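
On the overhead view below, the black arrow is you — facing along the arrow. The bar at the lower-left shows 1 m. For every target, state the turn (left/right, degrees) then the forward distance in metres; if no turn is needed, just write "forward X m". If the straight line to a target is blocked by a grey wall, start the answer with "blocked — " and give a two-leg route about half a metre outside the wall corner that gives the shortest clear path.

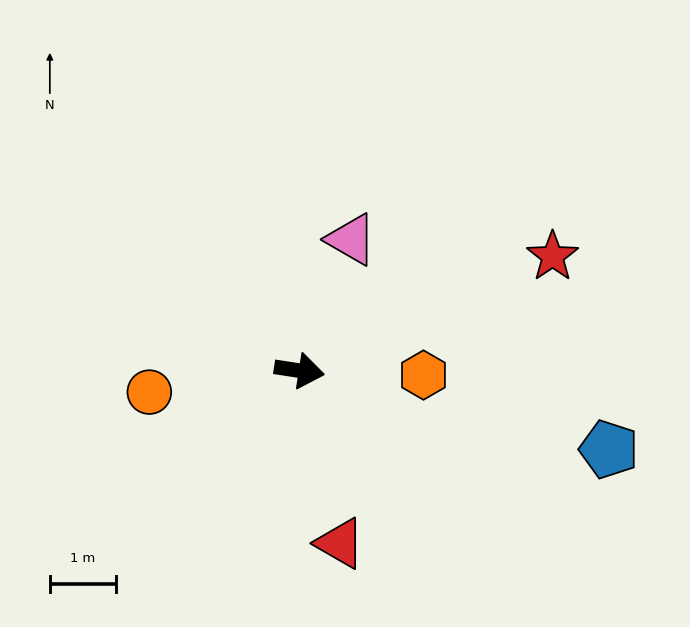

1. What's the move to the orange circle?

turn right 163°, forward 2.3 m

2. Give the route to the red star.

turn left 33°, forward 4.2 m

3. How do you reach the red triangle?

turn right 68°, forward 2.7 m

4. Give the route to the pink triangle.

turn left 77°, forward 2.1 m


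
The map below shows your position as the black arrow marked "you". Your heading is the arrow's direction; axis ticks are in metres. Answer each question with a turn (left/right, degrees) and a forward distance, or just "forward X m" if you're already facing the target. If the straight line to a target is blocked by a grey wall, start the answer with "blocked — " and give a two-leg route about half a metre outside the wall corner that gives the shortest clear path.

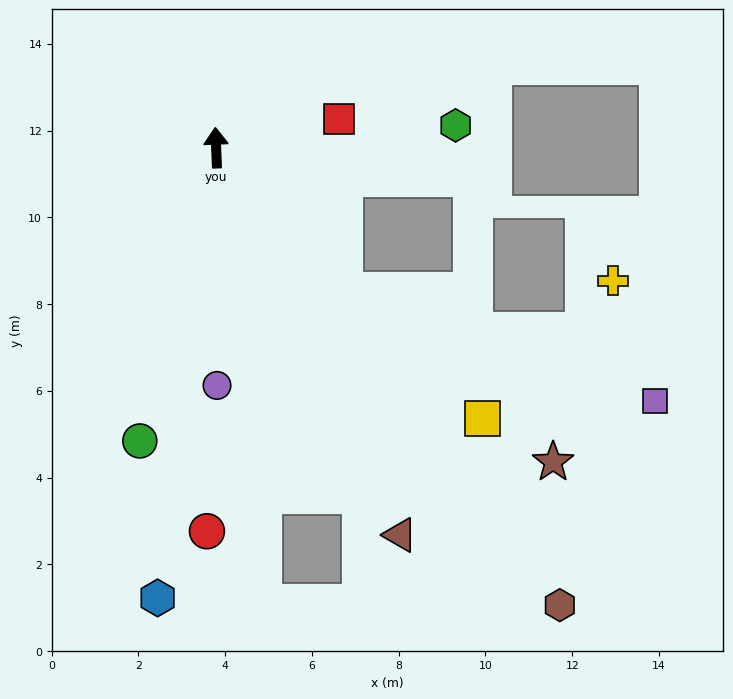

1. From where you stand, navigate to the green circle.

turn left 163°, forward 7.0 m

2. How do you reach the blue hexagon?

turn left 170°, forward 10.5 m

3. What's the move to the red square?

turn right 79°, forward 2.9 m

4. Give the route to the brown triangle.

turn right 157°, forward 9.9 m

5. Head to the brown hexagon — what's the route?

turn right 145°, forward 13.2 m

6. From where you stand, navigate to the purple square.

blocked — turn right 140°, forward 4.4 m, then turn left 28°, forward 7.6 m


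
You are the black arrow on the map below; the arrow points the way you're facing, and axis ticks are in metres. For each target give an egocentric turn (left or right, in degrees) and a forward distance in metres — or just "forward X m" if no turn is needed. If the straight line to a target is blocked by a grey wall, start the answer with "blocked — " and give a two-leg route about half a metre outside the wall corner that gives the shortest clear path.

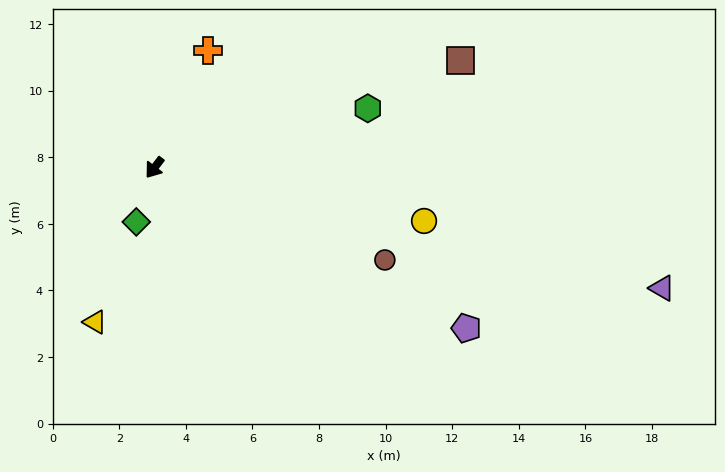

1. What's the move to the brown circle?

turn left 106°, forward 7.5 m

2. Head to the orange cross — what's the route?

turn right 167°, forward 3.9 m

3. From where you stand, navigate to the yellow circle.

turn left 116°, forward 8.3 m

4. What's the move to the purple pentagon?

turn left 100°, forward 10.5 m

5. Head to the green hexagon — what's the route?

turn left 143°, forward 6.7 m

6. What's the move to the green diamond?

turn left 19°, forward 1.7 m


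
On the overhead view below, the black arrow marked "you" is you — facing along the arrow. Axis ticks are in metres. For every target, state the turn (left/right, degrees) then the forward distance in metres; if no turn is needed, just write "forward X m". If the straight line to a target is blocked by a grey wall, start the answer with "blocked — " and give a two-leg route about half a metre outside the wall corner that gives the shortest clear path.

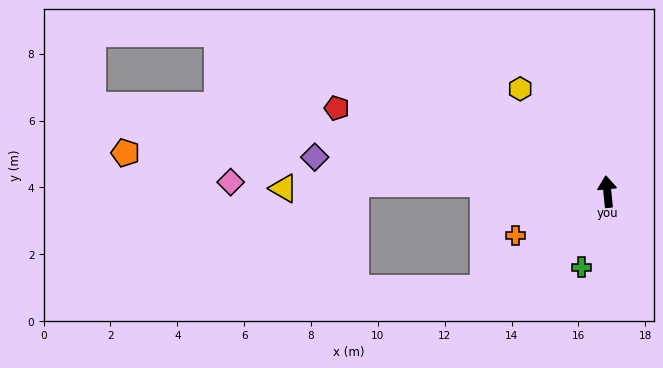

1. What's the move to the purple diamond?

turn left 78°, forward 8.8 m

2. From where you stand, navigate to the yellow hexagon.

turn left 35°, forward 4.0 m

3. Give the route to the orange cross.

turn left 110°, forward 3.0 m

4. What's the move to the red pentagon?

turn left 67°, forward 8.5 m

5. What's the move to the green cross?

turn left 155°, forward 2.4 m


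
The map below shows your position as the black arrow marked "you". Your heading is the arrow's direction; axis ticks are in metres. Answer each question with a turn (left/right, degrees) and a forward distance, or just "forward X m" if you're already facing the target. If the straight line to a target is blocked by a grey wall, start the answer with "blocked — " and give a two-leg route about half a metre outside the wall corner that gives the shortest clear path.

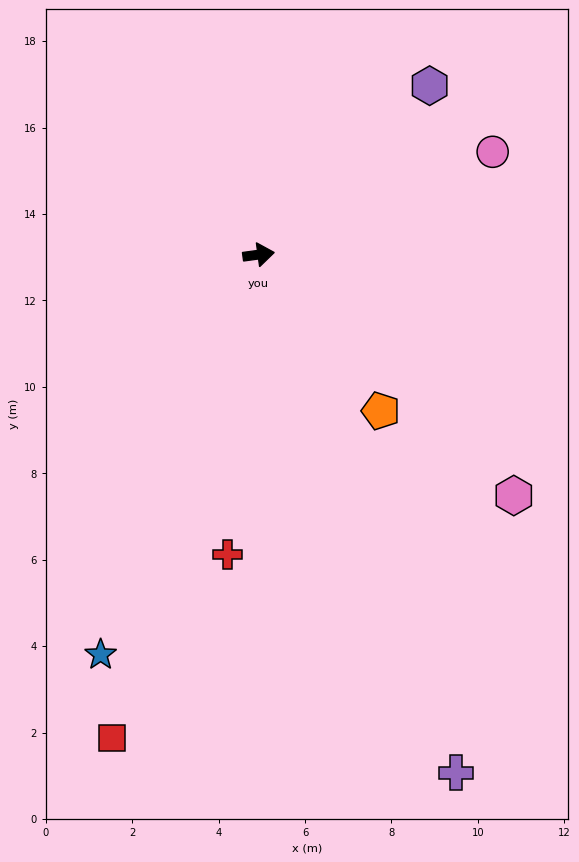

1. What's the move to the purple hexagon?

turn left 37°, forward 5.6 m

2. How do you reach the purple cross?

turn right 77°, forward 12.8 m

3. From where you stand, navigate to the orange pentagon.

turn right 60°, forward 4.6 m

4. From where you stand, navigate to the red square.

turn right 115°, forward 11.7 m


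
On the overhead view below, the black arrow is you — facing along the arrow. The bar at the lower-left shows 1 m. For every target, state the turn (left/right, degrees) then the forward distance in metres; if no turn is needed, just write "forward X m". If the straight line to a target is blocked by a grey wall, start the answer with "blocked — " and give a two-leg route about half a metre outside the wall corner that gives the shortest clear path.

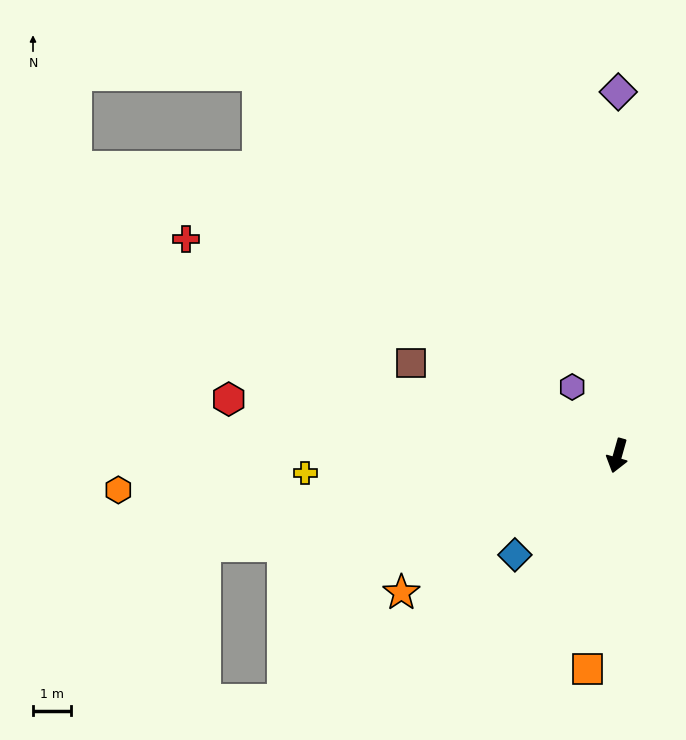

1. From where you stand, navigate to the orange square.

turn left 8°, forward 5.6 m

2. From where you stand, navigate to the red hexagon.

turn right 83°, forward 10.2 m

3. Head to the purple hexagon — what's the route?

turn right 131°, forward 2.1 m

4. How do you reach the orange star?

turn right 42°, forward 6.7 m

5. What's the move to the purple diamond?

turn right 164°, forward 9.5 m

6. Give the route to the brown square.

turn right 98°, forward 5.9 m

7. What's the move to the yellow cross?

turn right 71°, forward 8.2 m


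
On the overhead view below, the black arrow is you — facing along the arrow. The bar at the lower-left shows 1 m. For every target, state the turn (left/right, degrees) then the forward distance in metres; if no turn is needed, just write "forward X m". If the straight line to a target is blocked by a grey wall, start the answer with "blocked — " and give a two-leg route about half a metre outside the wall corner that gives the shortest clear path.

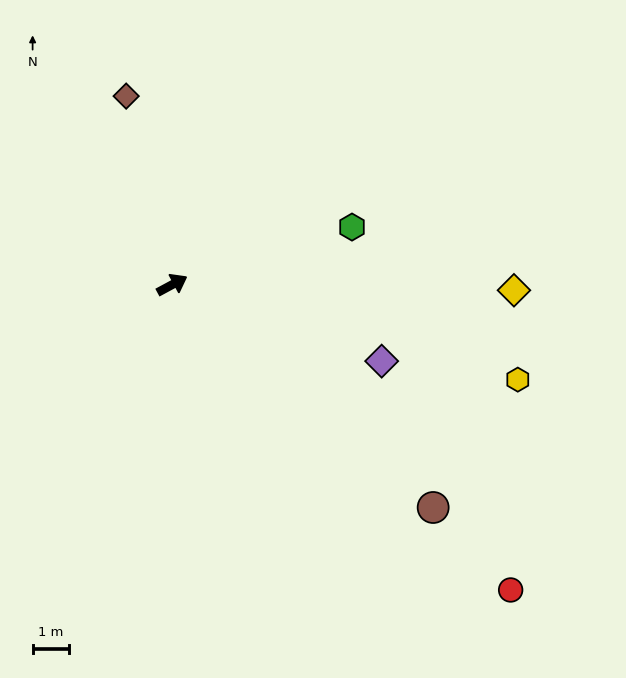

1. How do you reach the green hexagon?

turn right 11°, forward 5.1 m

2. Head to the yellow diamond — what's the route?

turn right 29°, forward 9.3 m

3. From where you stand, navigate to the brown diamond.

turn left 75°, forward 5.3 m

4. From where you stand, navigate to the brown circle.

turn right 69°, forward 9.3 m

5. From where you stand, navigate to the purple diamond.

turn right 48°, forward 6.1 m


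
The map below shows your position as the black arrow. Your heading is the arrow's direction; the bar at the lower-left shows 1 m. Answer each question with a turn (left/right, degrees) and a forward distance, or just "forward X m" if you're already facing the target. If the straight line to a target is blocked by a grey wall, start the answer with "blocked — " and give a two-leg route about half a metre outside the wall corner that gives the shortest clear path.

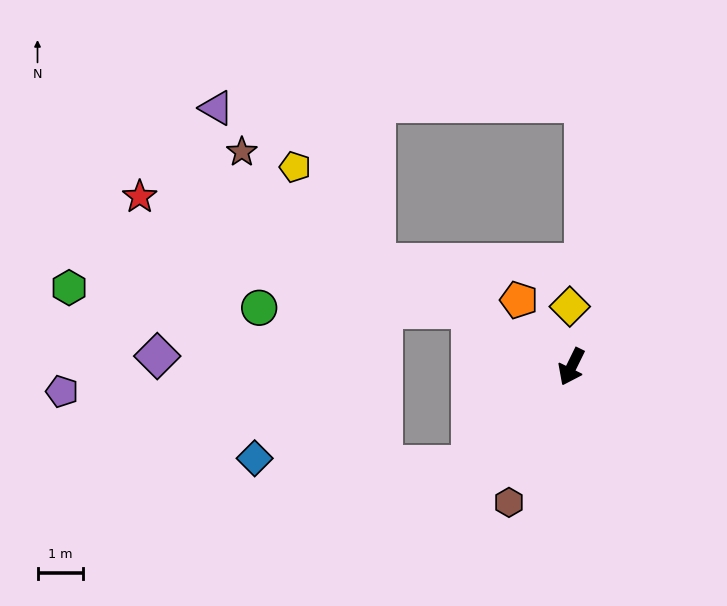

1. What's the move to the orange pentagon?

turn right 116°, forward 1.9 m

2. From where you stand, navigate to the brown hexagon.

forward 3.3 m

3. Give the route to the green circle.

blocked — turn right 93°, forward 2.6 m, then turn left 29°, forward 4.6 m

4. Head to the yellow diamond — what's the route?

turn right 152°, forward 1.3 m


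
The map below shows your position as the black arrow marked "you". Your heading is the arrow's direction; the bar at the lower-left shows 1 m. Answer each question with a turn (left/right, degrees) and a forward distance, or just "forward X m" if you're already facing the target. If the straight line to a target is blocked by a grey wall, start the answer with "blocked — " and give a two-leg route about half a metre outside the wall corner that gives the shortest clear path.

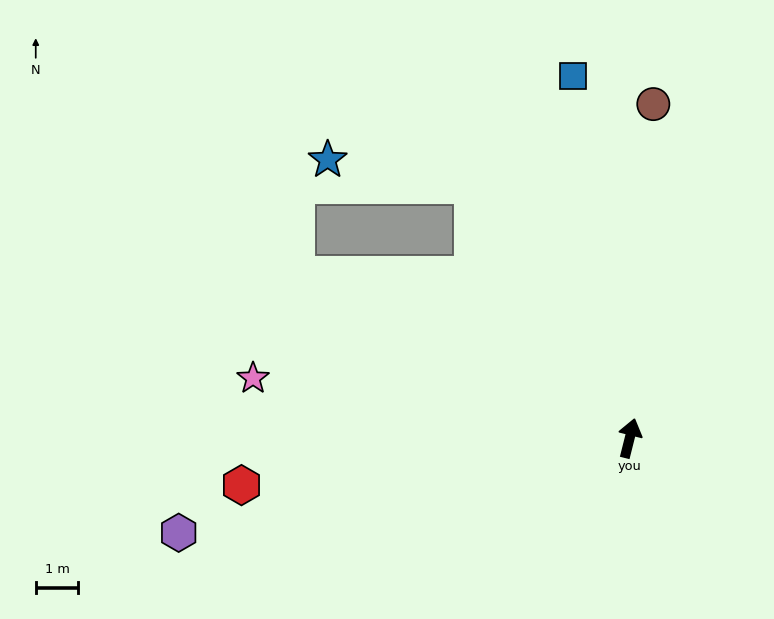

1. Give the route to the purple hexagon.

turn left 116°, forward 10.8 m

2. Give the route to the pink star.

turn left 95°, forward 9.0 m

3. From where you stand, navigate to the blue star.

blocked — turn left 46°, forward 7.0 m, then turn left 48°, forward 3.5 m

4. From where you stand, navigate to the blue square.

turn left 23°, forward 8.6 m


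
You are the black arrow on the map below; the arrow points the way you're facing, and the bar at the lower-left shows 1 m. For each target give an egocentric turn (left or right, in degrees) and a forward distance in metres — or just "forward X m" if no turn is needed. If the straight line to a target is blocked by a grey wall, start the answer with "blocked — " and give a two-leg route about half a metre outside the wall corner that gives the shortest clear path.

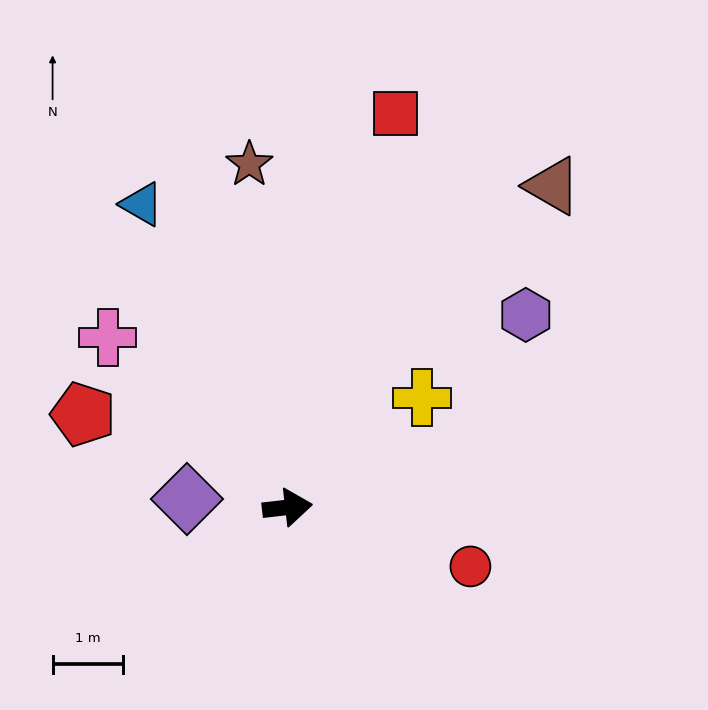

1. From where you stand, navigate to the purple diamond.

turn left 169°, forward 1.4 m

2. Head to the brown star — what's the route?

turn left 90°, forward 4.9 m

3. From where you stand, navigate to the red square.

turn left 68°, forward 5.8 m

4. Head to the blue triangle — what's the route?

turn left 109°, forward 4.8 m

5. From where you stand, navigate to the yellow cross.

turn left 33°, forward 2.5 m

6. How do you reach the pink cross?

turn left 130°, forward 3.5 m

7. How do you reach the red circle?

turn right 24°, forward 2.7 m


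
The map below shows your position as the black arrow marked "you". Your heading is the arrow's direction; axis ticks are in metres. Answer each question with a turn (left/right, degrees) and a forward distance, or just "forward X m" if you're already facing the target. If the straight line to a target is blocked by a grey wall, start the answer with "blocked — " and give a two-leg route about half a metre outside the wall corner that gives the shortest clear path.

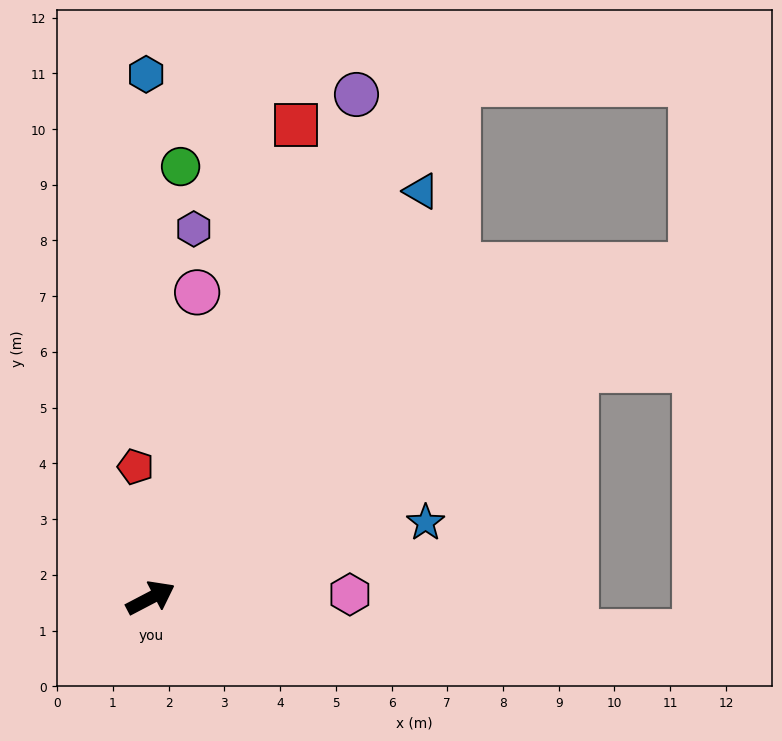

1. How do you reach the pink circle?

turn left 54°, forward 5.5 m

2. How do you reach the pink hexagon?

turn right 27°, forward 3.6 m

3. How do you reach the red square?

turn left 45°, forward 8.9 m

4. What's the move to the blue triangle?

turn left 29°, forward 8.8 m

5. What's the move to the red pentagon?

turn left 69°, forward 2.4 m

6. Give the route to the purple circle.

turn left 40°, forward 9.8 m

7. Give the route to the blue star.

turn right 12°, forward 5.1 m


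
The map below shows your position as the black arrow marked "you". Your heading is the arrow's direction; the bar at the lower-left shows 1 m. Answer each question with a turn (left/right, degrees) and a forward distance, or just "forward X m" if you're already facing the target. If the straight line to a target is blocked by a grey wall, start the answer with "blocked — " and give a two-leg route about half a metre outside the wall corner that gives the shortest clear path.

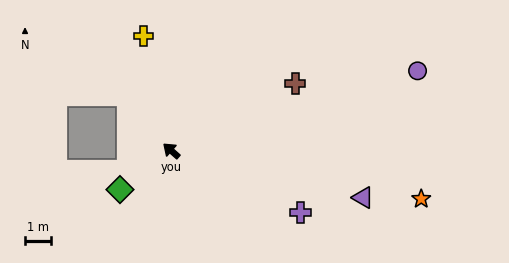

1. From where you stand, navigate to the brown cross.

turn right 110°, forward 5.4 m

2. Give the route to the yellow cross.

turn right 35°, forward 4.5 m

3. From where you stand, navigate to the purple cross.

turn right 164°, forward 5.5 m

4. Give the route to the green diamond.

turn left 79°, forward 2.4 m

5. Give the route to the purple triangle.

turn right 152°, forward 7.5 m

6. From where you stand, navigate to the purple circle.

turn right 121°, forward 9.8 m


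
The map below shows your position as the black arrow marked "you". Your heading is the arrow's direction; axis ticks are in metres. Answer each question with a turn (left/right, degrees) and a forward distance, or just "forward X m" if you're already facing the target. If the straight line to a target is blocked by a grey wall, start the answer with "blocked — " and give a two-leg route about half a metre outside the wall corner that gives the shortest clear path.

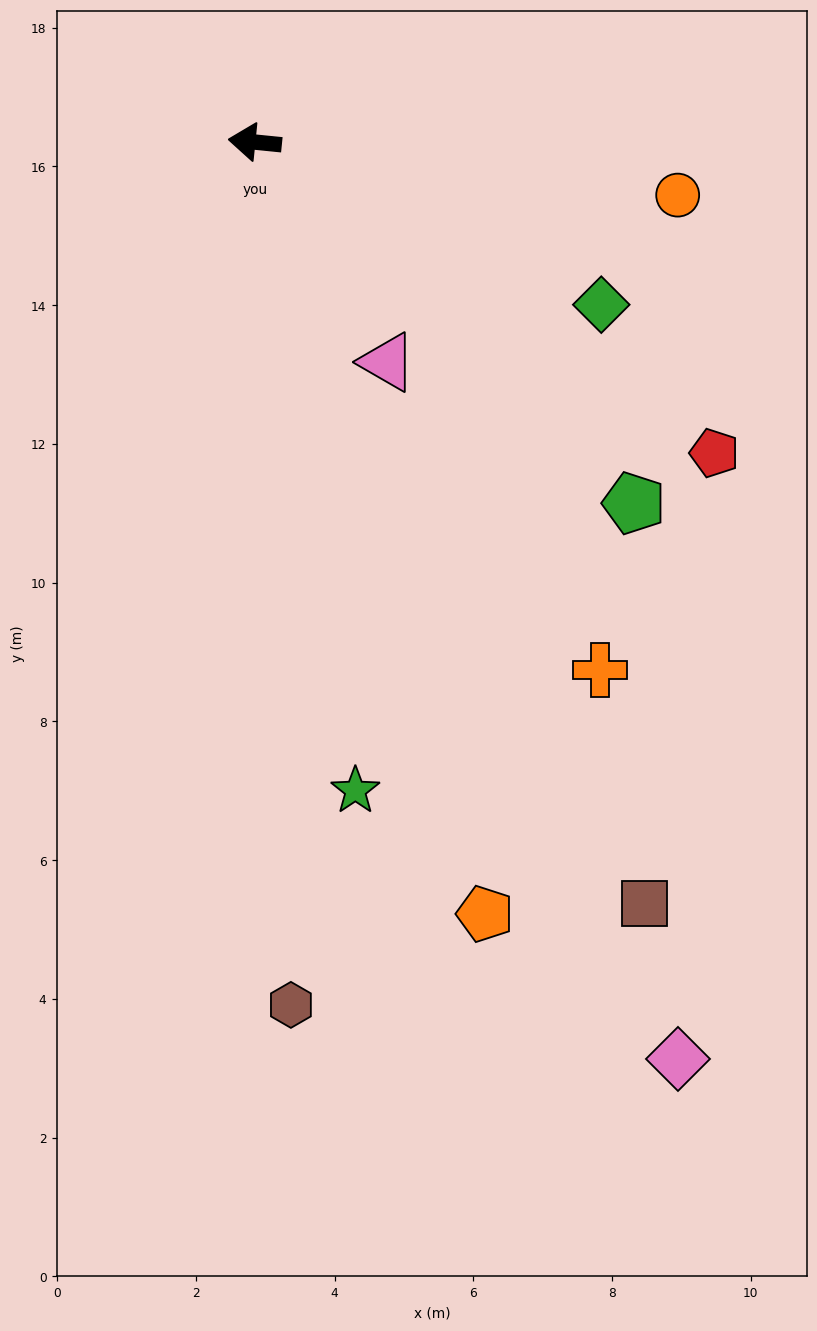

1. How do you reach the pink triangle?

turn left 127°, forward 3.7 m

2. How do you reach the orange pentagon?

turn left 112°, forward 11.6 m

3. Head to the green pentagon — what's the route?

turn left 142°, forward 7.5 m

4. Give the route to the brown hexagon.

turn left 98°, forward 12.4 m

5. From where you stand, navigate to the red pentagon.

turn left 152°, forward 8.0 m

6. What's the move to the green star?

turn left 105°, forward 9.5 m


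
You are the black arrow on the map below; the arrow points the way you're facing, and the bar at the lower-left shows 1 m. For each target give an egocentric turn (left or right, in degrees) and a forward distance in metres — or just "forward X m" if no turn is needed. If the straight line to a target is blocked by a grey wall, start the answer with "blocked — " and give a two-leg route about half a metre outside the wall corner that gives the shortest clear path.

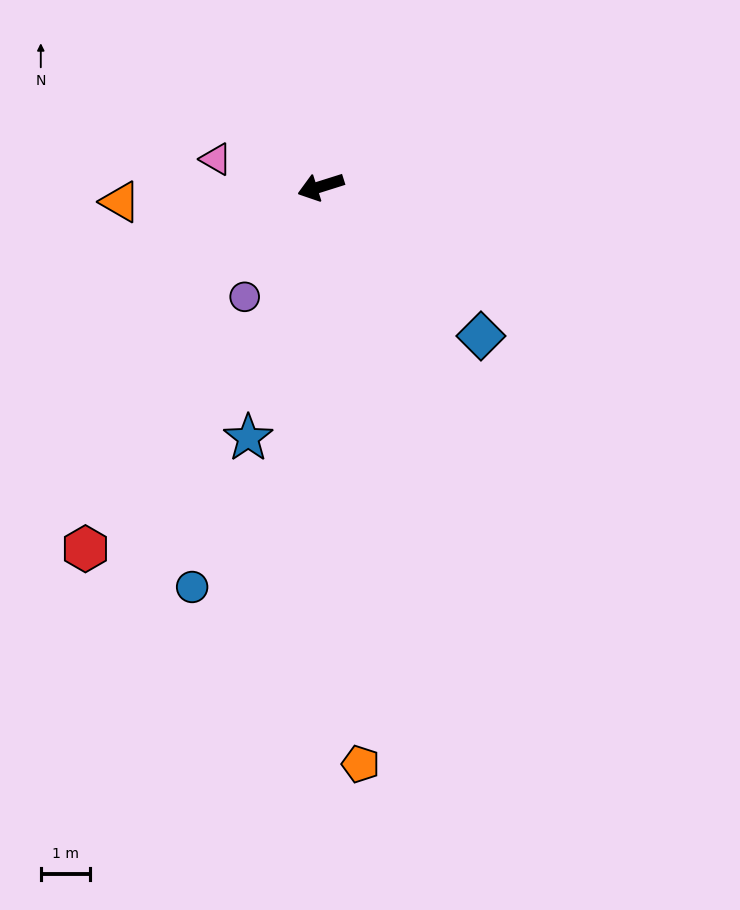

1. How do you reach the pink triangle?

turn right 32°, forward 2.2 m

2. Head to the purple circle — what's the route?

turn left 38°, forward 2.7 m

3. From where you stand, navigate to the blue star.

turn left 56°, forward 5.3 m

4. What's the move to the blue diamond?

turn left 119°, forward 4.4 m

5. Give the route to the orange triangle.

turn right 13°, forward 4.1 m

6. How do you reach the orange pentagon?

turn left 76°, forward 11.7 m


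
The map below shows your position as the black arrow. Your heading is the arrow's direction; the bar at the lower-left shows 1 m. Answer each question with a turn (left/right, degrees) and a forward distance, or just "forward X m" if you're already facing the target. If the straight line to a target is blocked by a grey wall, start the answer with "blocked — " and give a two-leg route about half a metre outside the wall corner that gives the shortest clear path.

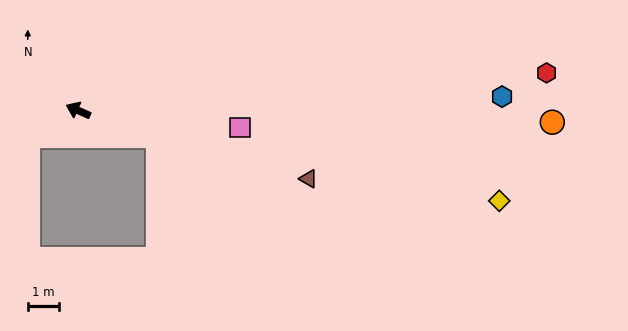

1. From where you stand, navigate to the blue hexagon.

turn right 154°, forward 13.8 m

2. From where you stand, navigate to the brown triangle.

turn right 173°, forward 7.8 m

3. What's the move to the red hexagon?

turn right 151°, forward 15.2 m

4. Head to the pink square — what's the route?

turn right 162°, forward 5.3 m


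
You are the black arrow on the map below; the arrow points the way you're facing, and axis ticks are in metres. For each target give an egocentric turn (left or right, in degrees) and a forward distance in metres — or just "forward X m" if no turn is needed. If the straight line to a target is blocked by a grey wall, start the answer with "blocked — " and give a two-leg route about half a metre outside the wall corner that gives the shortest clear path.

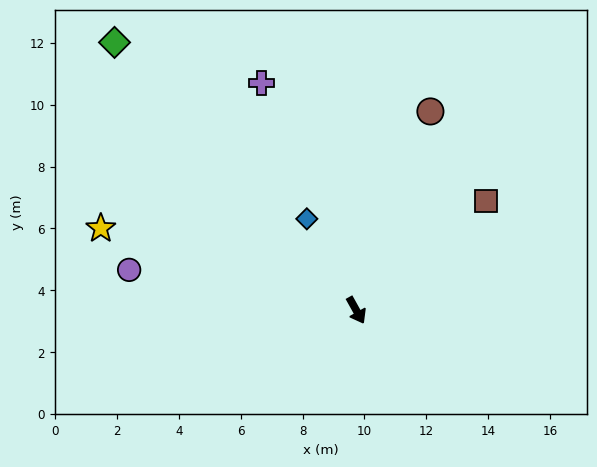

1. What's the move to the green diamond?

turn right 167°, forward 11.7 m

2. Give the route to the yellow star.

turn right 137°, forward 8.7 m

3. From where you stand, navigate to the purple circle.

turn right 129°, forward 7.5 m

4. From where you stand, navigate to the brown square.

turn left 101°, forward 5.5 m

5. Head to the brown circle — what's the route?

turn left 130°, forward 6.9 m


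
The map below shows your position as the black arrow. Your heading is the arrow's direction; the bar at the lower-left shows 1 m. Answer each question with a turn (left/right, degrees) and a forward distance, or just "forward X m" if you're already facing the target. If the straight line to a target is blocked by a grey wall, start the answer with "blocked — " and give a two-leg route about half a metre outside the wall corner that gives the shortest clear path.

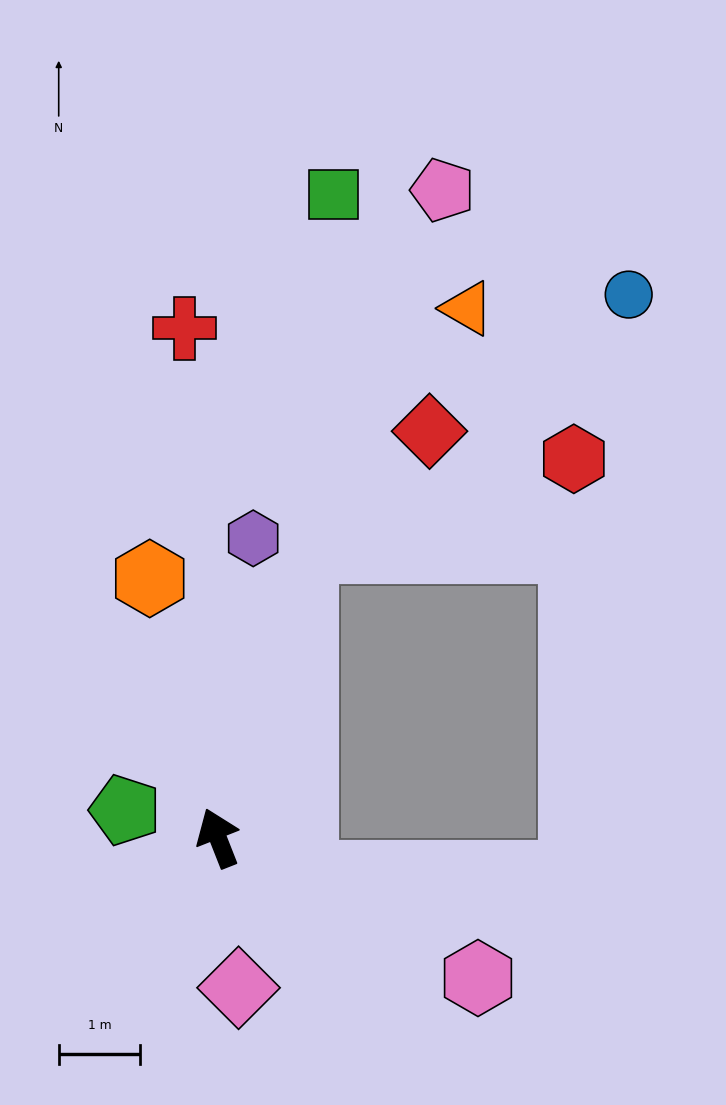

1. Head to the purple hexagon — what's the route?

turn right 28°, forward 3.7 m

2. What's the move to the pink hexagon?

turn right 140°, forward 3.6 m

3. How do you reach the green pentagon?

turn left 52°, forward 1.2 m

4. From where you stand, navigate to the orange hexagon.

turn right 7°, forward 3.3 m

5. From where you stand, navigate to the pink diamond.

turn left 166°, forward 1.9 m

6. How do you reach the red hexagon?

blocked — turn right 38°, forward 3.7 m, then turn right 55°, forward 3.5 m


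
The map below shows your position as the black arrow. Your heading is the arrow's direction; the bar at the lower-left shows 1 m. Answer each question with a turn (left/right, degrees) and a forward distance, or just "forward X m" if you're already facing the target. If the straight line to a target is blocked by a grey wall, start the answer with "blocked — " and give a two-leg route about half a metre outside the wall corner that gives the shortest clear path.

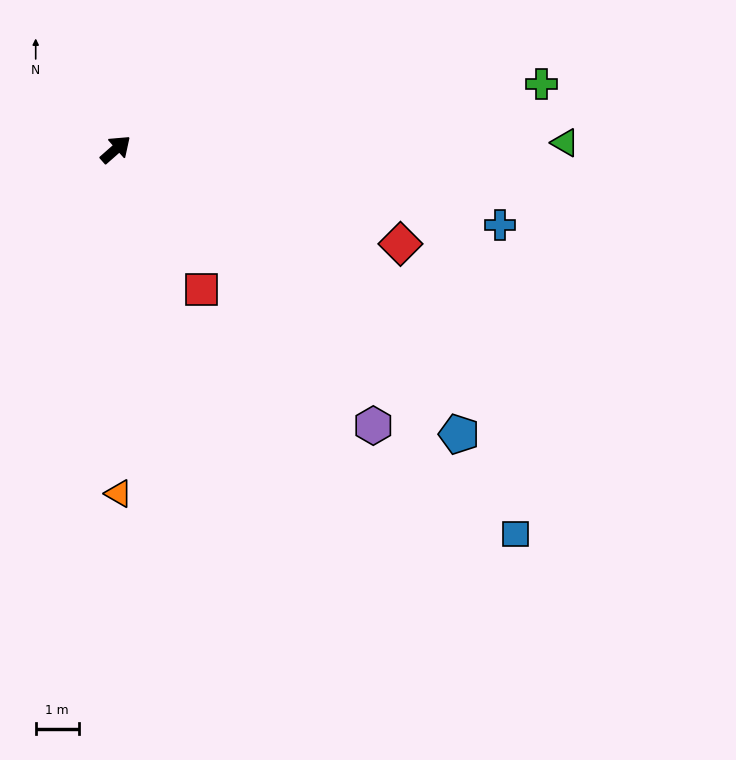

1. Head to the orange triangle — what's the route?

turn right 131°, forward 8.0 m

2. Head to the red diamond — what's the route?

turn right 60°, forward 7.0 m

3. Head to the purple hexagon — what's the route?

turn right 88°, forward 8.8 m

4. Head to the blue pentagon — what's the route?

turn right 81°, forward 10.4 m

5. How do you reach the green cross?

turn right 33°, forward 10.0 m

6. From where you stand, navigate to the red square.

turn right 100°, forward 3.8 m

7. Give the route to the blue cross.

turn right 52°, forward 9.1 m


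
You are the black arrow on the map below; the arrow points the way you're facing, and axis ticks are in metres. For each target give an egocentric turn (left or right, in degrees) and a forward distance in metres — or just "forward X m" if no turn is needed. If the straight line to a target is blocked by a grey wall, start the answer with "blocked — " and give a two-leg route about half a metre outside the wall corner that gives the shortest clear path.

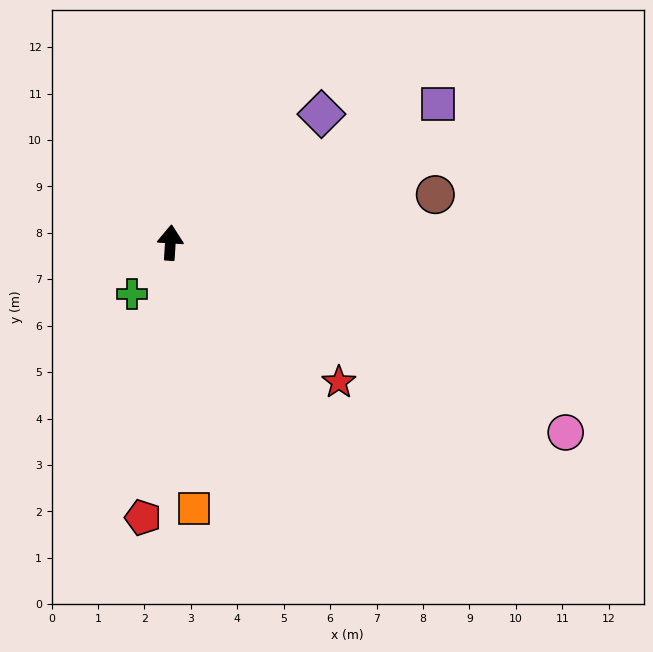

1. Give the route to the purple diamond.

turn right 46°, forward 4.3 m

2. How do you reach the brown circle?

turn right 76°, forward 5.8 m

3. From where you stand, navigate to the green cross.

turn left 147°, forward 1.4 m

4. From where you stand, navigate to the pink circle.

turn right 112°, forward 9.4 m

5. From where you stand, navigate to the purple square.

turn right 59°, forward 6.5 m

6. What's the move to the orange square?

turn right 171°, forward 5.7 m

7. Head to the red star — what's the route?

turn right 126°, forward 4.7 m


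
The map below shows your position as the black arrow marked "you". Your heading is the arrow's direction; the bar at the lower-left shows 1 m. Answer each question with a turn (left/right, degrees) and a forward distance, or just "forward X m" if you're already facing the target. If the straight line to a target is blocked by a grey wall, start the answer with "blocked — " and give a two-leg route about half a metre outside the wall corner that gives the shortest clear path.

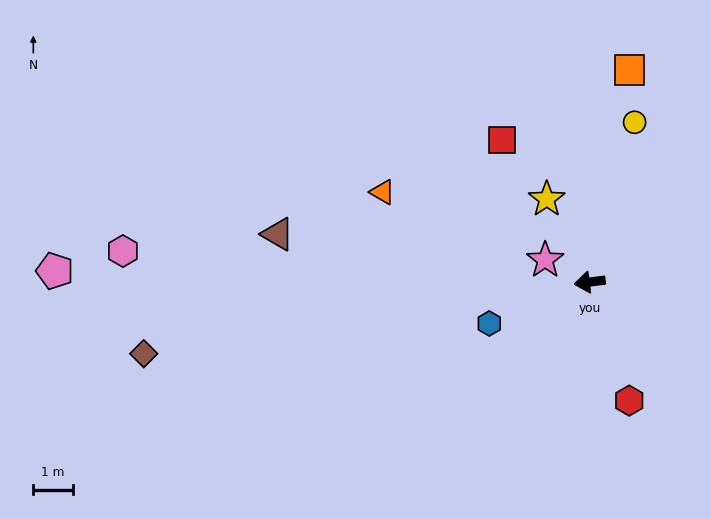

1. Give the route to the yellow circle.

turn right 113°, forward 4.2 m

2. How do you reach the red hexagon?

turn left 101°, forward 3.2 m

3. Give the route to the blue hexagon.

turn left 15°, forward 2.8 m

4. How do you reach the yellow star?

turn right 70°, forward 2.4 m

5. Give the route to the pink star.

turn right 34°, forward 1.3 m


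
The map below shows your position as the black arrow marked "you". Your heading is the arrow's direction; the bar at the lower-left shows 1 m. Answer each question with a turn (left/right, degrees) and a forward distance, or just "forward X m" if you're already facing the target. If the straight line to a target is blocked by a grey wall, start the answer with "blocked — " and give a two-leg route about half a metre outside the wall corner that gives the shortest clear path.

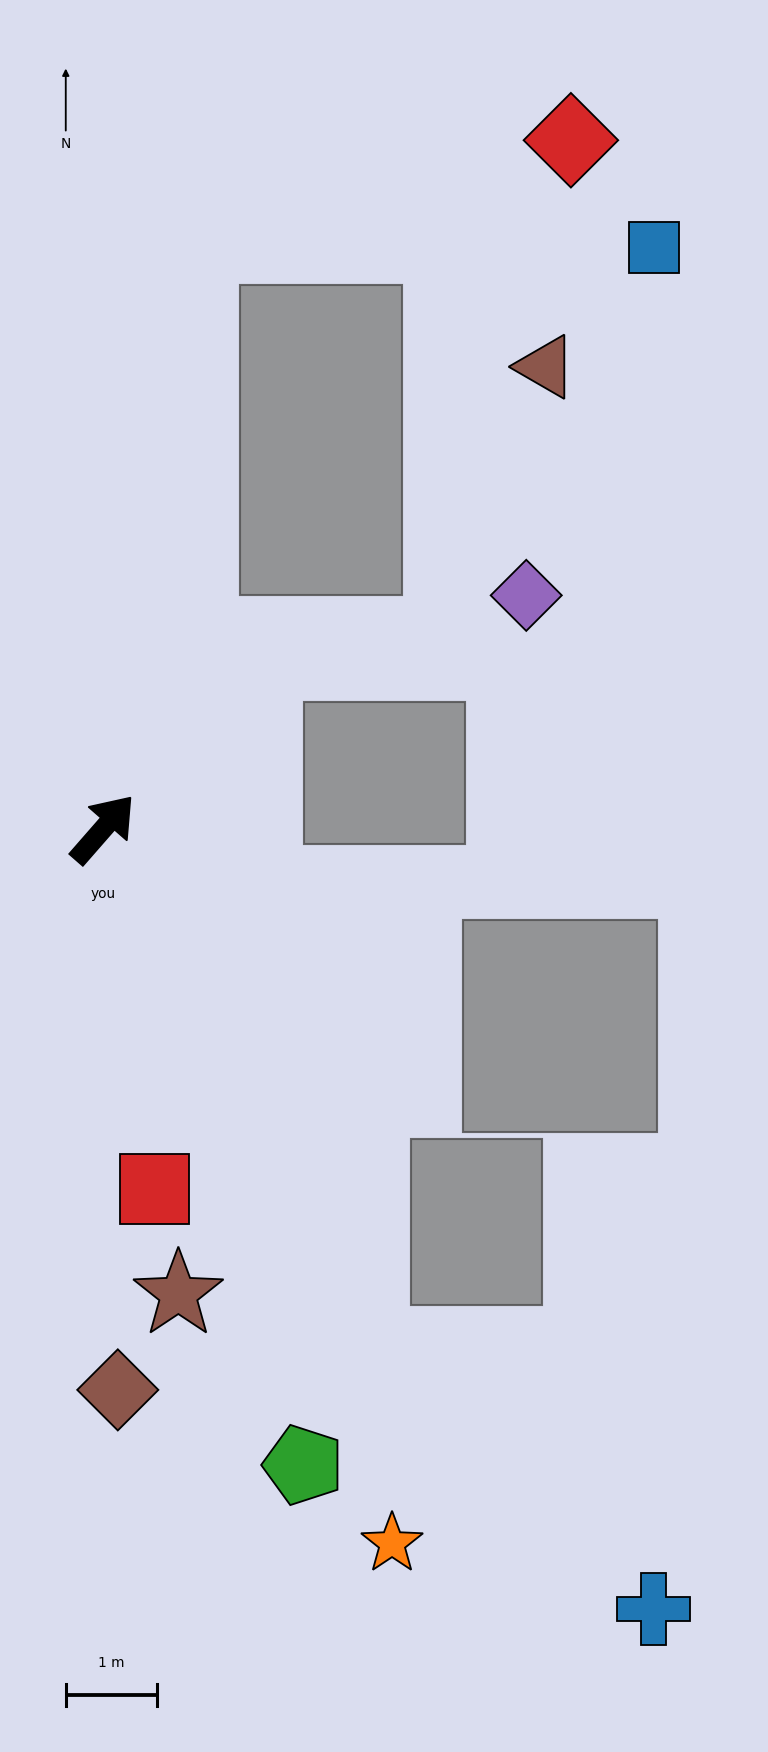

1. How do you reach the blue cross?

blocked — turn right 112°, forward 6.4 m, then turn left 20°, forward 4.2 m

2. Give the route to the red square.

turn right 131°, forward 4.0 m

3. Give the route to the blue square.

blocked — turn left 32°, forward 6.5 m, then turn right 81°, forward 5.0 m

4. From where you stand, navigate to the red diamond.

blocked — turn left 32°, forward 6.5 m, then turn right 65°, forward 4.2 m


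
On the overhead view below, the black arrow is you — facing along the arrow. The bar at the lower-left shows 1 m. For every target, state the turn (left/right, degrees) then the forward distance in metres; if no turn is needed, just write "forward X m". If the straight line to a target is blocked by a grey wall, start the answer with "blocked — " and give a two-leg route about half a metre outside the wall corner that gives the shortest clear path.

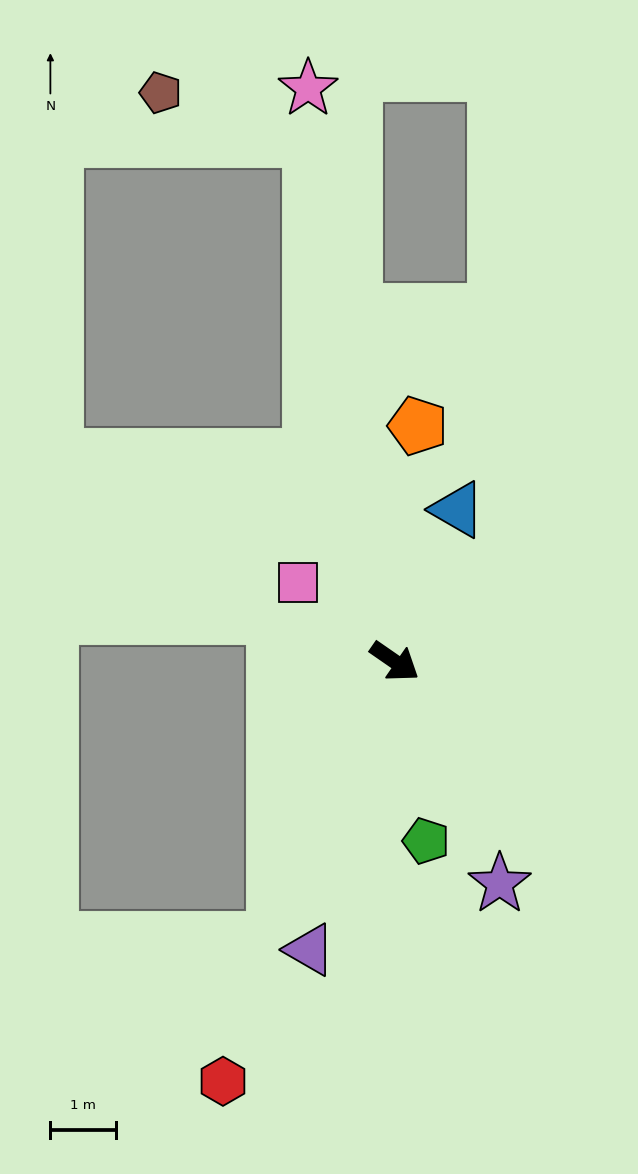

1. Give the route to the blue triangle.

turn left 102°, forward 2.5 m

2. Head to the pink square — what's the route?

turn left 175°, forward 1.9 m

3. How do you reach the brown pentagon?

blocked — turn left 134°, forward 8.0 m, then turn left 64°, forward 2.4 m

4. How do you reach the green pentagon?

turn right 45°, forward 2.8 m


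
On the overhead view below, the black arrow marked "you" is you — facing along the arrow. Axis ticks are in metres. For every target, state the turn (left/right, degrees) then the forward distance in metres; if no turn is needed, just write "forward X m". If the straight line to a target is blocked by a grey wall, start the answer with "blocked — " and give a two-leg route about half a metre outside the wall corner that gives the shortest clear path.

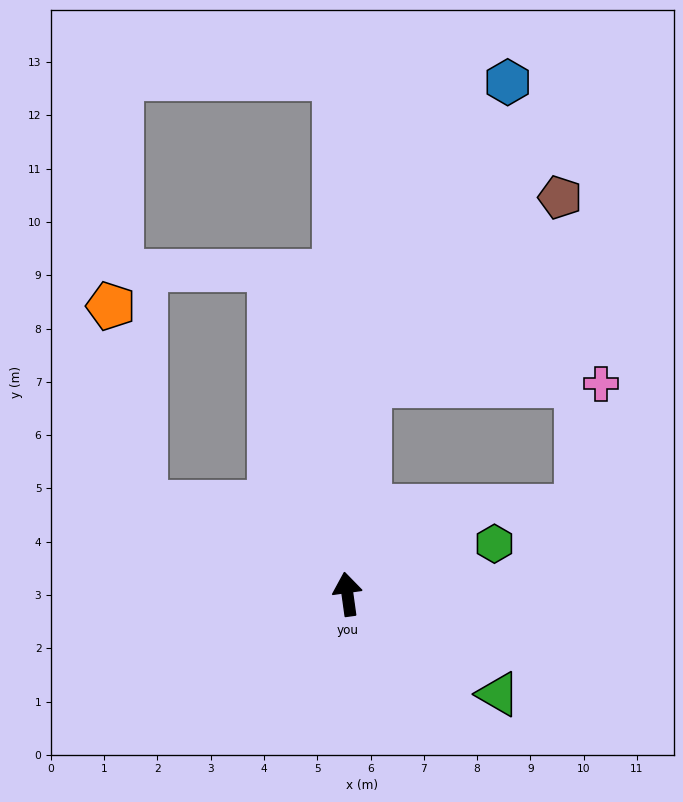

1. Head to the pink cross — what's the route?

blocked — turn right 14°, forward 3.9 m, then turn right 83°, forward 4.4 m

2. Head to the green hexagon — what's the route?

turn right 79°, forward 2.9 m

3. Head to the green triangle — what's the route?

turn right 131°, forward 3.4 m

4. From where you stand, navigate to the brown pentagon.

blocked — turn right 14°, forward 3.9 m, then turn right 39°, forward 5.0 m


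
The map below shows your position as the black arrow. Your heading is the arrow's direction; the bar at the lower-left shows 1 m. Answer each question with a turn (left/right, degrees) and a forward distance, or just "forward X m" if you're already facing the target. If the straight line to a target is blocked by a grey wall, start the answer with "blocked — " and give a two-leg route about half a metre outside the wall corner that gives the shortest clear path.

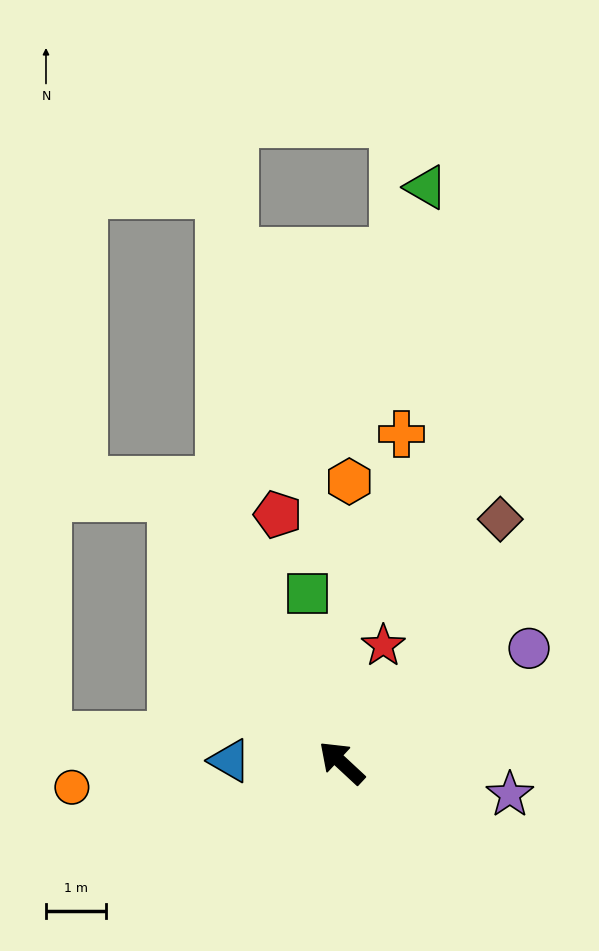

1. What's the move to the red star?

turn right 67°, forward 2.1 m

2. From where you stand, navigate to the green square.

turn right 36°, forward 2.9 m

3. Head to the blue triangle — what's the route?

turn left 42°, forward 1.9 m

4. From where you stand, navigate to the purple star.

turn right 148°, forward 2.9 m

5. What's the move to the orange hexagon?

turn right 49°, forward 4.7 m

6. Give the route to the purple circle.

turn right 106°, forward 3.7 m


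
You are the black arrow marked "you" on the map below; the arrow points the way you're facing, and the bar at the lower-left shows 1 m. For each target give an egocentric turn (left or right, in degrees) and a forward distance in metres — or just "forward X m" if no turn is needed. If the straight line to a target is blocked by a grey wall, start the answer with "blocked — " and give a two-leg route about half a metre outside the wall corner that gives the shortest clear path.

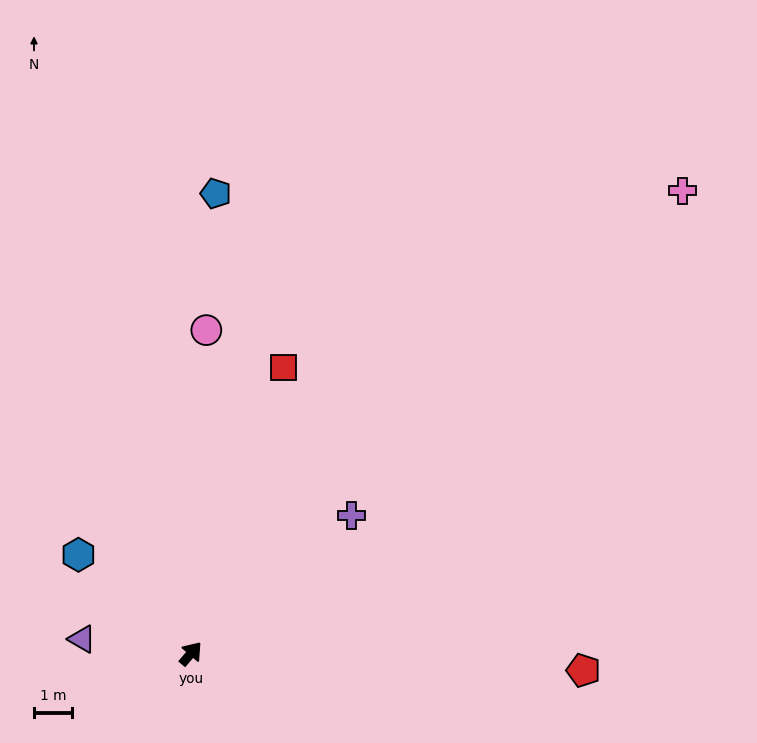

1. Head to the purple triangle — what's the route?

turn left 123°, forward 2.9 m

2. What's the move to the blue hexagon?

turn left 89°, forward 3.9 m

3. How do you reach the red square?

turn left 23°, forward 7.8 m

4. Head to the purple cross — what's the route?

turn right 9°, forward 5.5 m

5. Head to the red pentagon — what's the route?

turn right 52°, forward 10.2 m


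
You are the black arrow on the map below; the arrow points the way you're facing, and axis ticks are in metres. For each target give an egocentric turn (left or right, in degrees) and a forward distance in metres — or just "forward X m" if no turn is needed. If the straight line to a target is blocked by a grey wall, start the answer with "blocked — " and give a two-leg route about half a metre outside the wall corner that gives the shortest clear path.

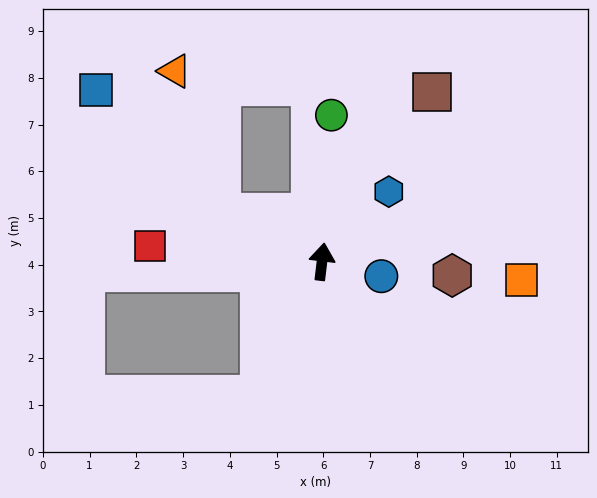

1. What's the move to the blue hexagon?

turn right 37°, forward 2.1 m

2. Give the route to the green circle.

turn left 3°, forward 3.1 m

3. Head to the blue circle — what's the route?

turn right 97°, forward 1.3 m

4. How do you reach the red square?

turn left 92°, forward 3.7 m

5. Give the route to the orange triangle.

blocked — turn left 71°, forward 2.4 m, then turn right 46°, forward 3.2 m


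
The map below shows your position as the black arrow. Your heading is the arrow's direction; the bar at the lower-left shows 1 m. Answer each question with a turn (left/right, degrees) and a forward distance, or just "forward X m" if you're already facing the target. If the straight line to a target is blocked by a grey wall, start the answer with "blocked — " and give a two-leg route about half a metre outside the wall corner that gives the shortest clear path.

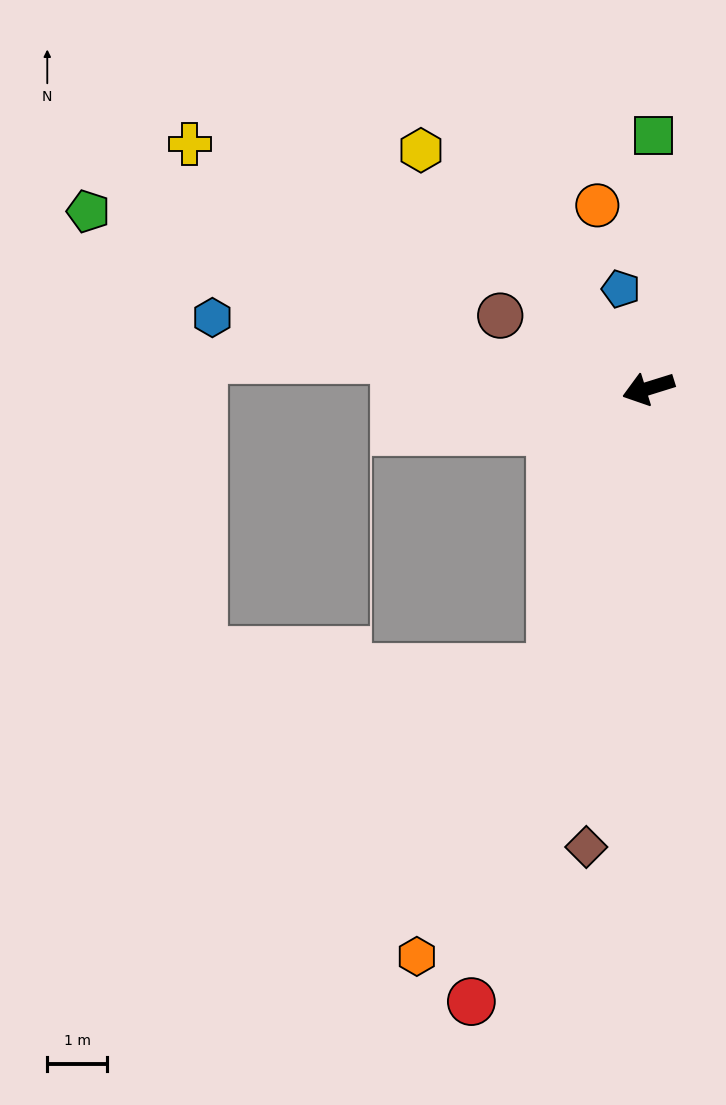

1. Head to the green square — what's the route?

turn right 108°, forward 4.2 m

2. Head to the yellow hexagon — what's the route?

turn right 64°, forward 5.5 m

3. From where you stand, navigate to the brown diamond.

turn left 65°, forward 7.7 m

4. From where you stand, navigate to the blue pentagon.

turn right 92°, forward 1.7 m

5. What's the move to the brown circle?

turn right 43°, forward 2.7 m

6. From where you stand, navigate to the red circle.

turn left 57°, forward 10.6 m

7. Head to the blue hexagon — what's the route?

turn right 27°, forward 7.3 m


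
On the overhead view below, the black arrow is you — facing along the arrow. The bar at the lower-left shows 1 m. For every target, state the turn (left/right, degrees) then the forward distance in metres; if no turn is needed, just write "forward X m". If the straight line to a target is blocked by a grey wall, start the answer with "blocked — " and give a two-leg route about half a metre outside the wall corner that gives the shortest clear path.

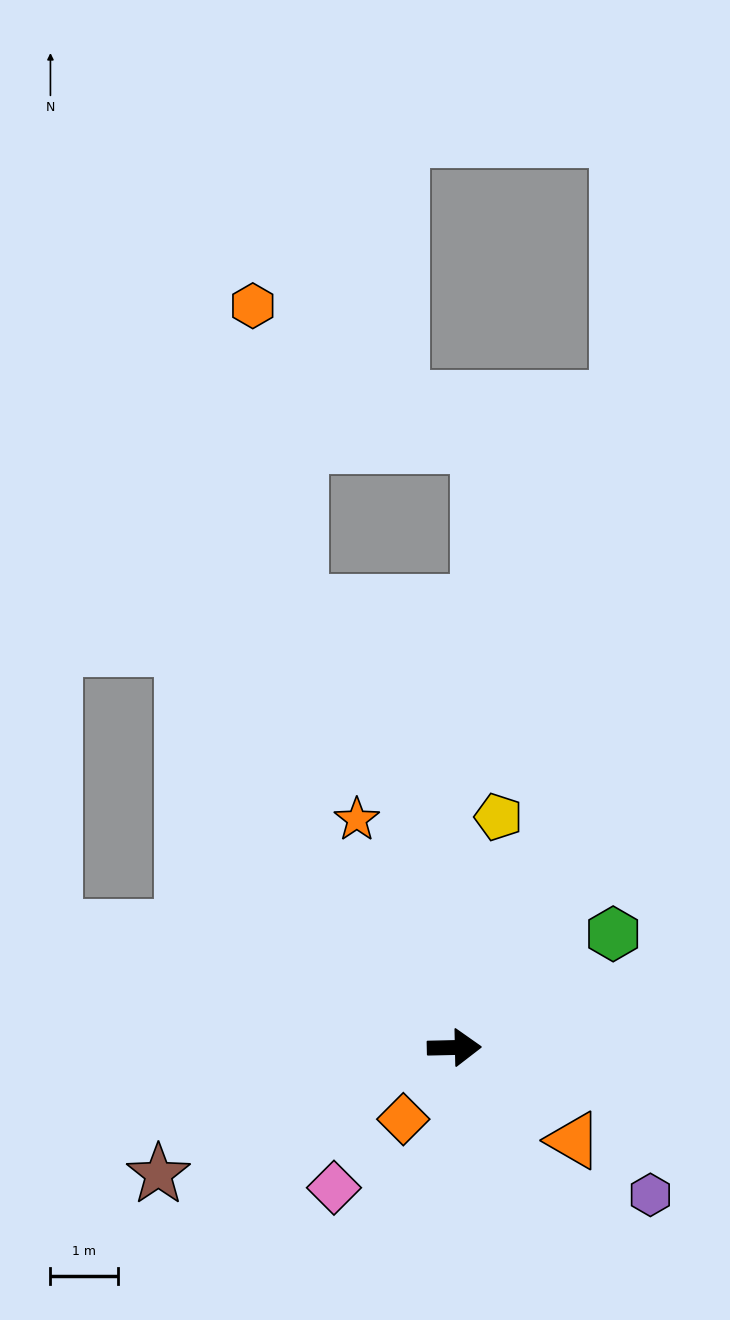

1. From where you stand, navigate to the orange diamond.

turn right 127°, forward 1.3 m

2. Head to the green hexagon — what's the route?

turn left 34°, forward 2.9 m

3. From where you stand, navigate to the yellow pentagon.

turn left 78°, forward 3.5 m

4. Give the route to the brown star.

turn right 158°, forward 4.8 m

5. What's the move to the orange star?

turn left 112°, forward 3.7 m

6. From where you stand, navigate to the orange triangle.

turn right 39°, forward 2.2 m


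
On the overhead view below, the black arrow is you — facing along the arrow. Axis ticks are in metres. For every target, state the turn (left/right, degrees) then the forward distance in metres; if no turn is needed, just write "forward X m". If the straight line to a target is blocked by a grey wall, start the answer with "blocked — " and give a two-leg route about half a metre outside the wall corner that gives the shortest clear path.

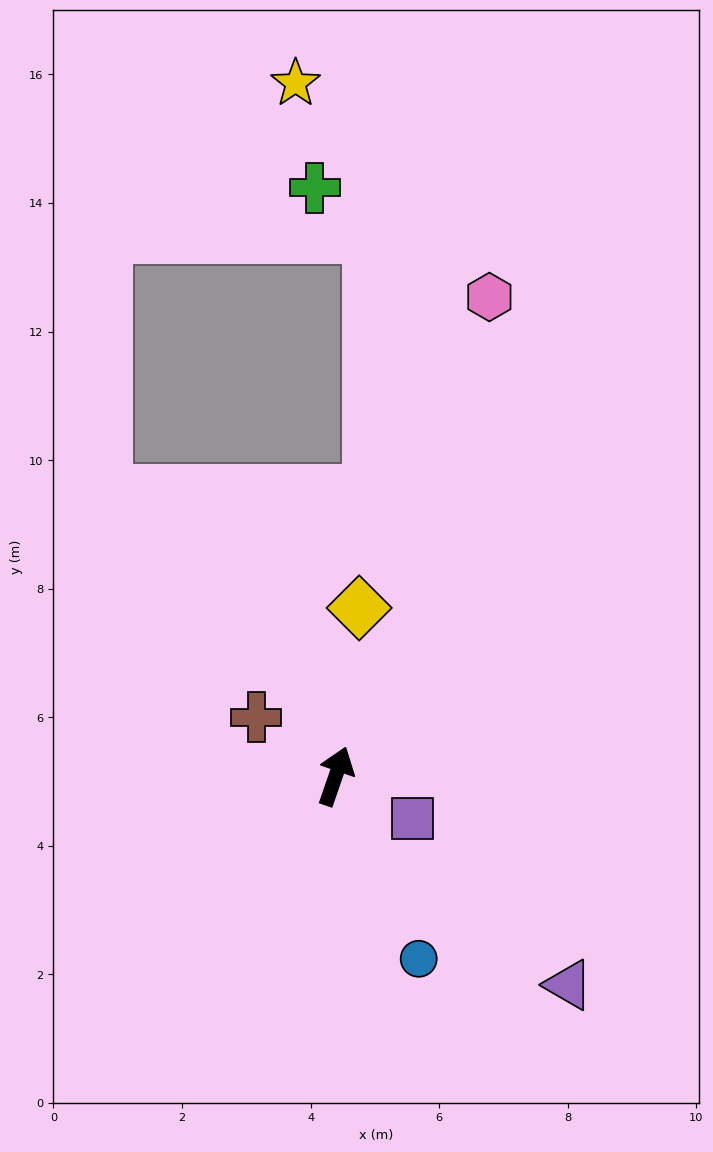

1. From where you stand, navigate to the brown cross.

turn left 72°, forward 1.5 m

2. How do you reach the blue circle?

turn right 136°, forward 3.1 m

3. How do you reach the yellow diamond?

turn left 11°, forward 2.6 m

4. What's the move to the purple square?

turn right 100°, forward 1.4 m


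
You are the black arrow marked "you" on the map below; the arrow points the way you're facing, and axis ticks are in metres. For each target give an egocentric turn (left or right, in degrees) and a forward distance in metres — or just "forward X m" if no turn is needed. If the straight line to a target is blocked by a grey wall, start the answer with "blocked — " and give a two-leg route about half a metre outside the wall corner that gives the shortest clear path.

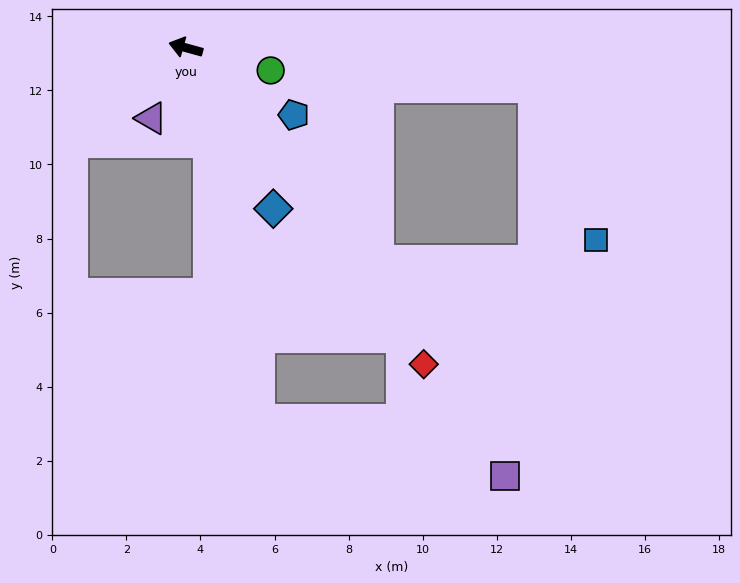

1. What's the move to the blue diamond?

turn left 134°, forward 4.9 m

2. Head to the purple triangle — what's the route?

turn left 79°, forward 2.1 m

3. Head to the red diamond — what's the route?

turn left 142°, forward 10.7 m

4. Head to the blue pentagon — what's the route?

turn left 164°, forward 3.4 m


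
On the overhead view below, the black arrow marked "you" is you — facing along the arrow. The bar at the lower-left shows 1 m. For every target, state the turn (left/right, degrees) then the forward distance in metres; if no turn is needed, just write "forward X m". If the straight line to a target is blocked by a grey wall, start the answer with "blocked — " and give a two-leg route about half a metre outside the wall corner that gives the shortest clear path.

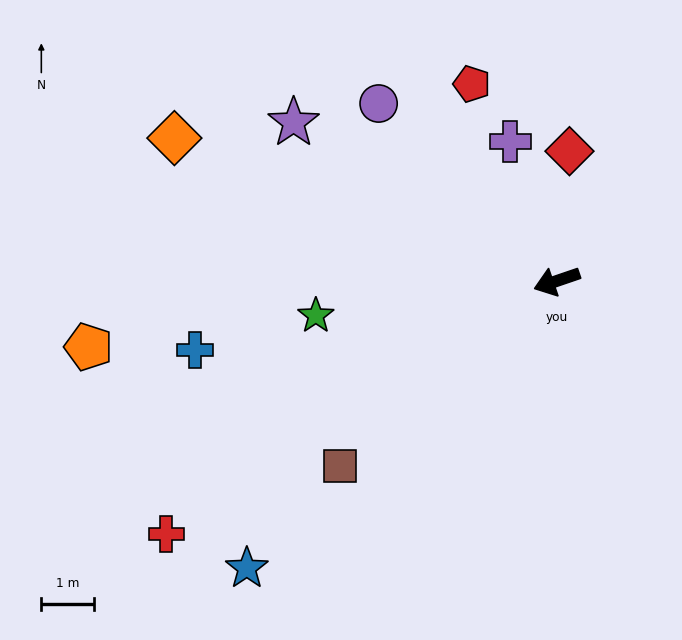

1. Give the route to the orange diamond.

turn right 39°, forward 7.7 m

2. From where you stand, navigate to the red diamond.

turn right 114°, forward 2.5 m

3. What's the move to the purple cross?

turn right 90°, forward 2.8 m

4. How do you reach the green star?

turn right 11°, forward 4.6 m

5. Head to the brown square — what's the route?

turn left 22°, forward 5.4 m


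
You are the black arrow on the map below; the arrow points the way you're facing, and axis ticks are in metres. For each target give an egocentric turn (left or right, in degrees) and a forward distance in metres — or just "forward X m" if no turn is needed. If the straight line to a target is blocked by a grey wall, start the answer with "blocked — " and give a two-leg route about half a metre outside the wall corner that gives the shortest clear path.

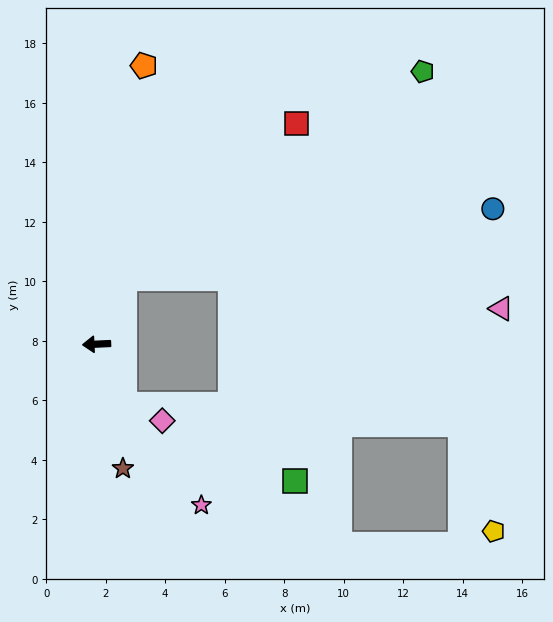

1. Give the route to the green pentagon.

blocked — turn right 115°, forward 2.4 m, then turn right 33°, forward 12.2 m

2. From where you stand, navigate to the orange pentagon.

turn right 102°, forward 9.5 m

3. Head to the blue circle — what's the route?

blocked — turn right 115°, forward 2.4 m, then turn right 57°, forward 12.6 m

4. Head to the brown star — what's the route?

turn left 99°, forward 4.3 m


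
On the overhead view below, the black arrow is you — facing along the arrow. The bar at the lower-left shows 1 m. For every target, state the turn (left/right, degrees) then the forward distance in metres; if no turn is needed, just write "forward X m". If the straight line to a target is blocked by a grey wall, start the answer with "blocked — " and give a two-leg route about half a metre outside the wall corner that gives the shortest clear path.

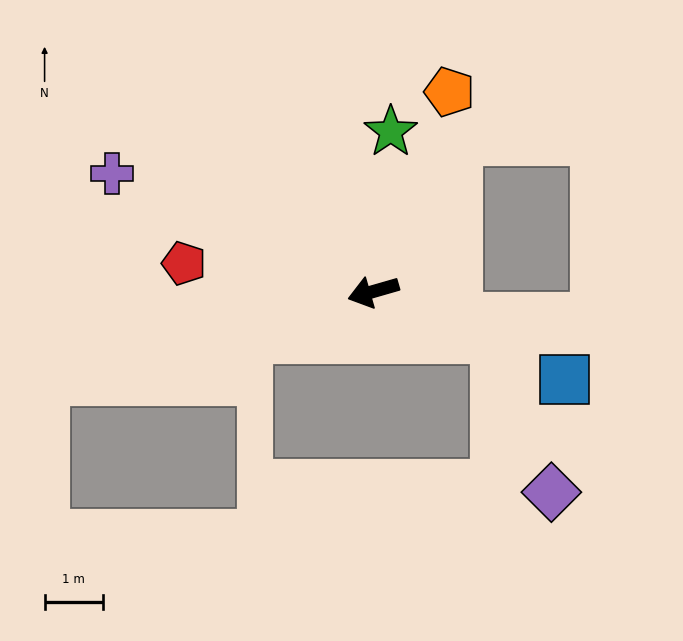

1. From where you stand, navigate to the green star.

turn right 112°, forward 2.8 m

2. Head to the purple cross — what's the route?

turn right 40°, forward 4.9 m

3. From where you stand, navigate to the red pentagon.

turn right 24°, forward 3.3 m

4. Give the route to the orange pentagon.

turn right 127°, forward 3.7 m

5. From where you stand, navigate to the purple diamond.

blocked — turn left 143°, forward 2.2 m, then turn right 49°, forward 2.8 m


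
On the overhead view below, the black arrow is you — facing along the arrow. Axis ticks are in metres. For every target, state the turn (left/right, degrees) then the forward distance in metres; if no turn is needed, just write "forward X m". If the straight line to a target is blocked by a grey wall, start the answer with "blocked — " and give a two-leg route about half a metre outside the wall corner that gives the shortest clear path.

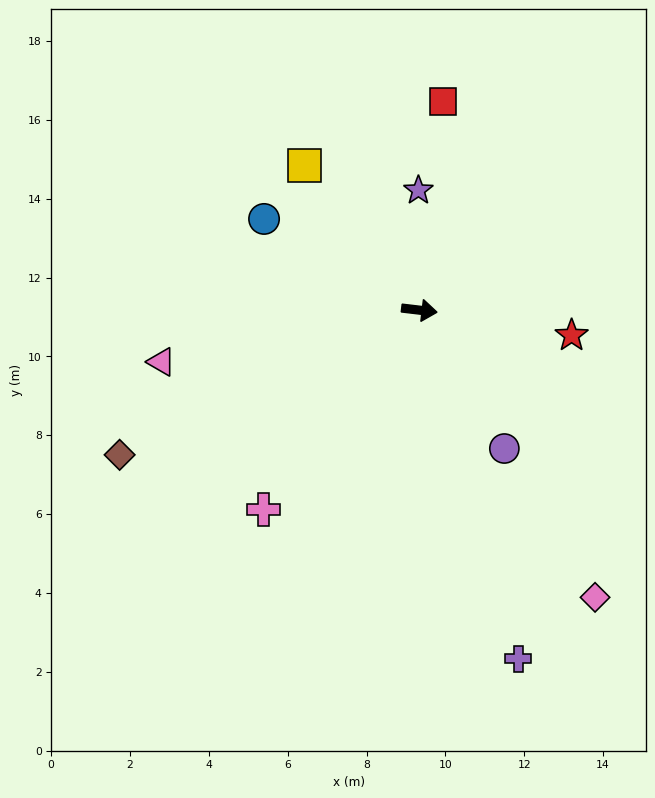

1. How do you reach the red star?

turn right 3°, forward 3.9 m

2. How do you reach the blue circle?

turn left 156°, forward 4.6 m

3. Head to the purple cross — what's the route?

turn right 67°, forward 9.2 m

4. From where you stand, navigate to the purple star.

turn left 97°, forward 3.0 m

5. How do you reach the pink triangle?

turn right 162°, forward 6.7 m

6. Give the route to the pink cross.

turn right 121°, forward 6.4 m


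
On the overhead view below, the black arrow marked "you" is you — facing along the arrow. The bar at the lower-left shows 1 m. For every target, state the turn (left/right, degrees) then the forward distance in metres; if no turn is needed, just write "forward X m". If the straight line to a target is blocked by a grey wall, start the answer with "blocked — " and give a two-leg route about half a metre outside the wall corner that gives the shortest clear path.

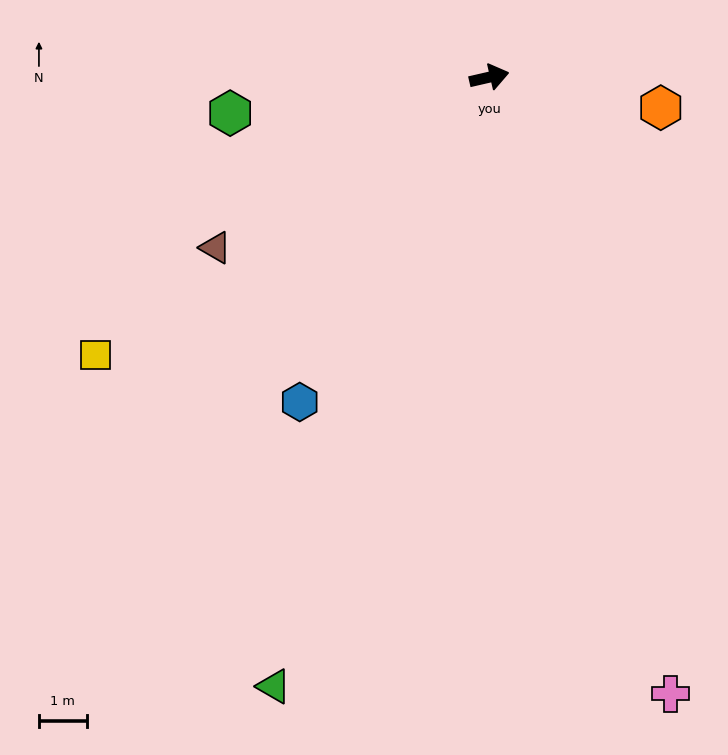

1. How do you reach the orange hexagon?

turn right 23°, forward 3.6 m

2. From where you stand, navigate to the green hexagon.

turn left 175°, forward 5.5 m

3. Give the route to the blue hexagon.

turn right 133°, forward 7.9 m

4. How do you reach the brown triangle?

turn right 161°, forward 6.8 m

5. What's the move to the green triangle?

turn right 122°, forward 13.5 m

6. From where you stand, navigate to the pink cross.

turn right 87°, forward 13.5 m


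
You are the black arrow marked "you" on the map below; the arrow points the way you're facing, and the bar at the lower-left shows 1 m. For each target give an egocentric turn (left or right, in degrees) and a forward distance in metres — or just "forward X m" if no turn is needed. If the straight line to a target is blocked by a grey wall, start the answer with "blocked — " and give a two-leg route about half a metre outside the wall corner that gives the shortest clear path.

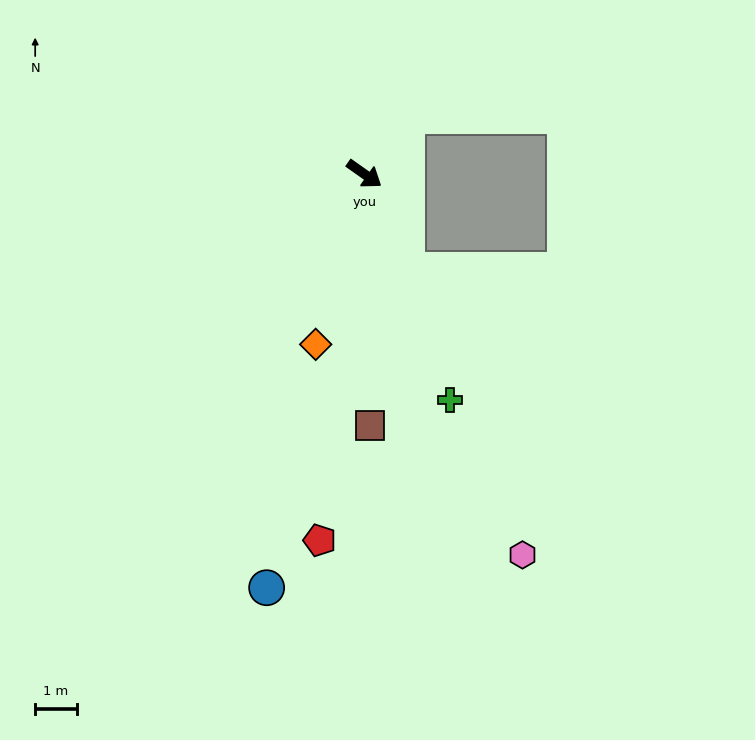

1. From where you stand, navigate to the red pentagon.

turn right 62°, forward 8.9 m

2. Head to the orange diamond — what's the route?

turn right 71°, forward 4.3 m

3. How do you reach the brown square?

turn right 53°, forward 6.1 m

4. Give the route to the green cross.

turn right 34°, forward 5.8 m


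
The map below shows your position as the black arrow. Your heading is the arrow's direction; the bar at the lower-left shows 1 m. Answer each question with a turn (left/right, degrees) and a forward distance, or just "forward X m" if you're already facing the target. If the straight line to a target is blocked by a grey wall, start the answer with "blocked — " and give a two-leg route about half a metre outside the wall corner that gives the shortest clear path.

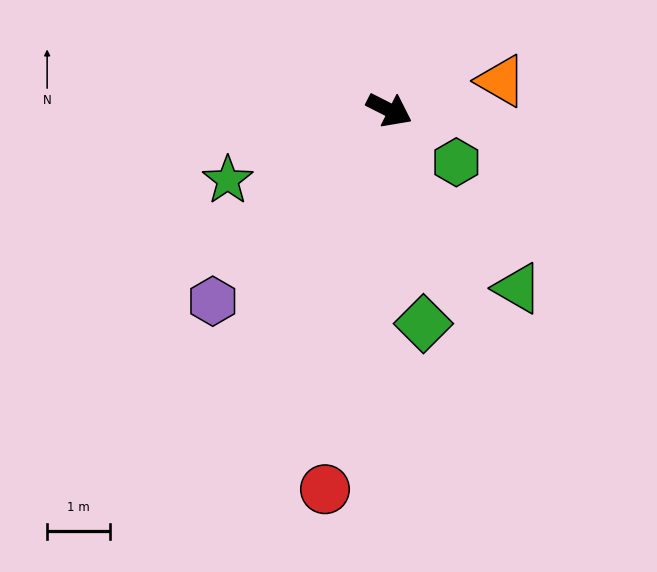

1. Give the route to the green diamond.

turn right 54°, forward 3.4 m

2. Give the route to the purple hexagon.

turn right 106°, forward 4.1 m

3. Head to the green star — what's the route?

turn right 130°, forward 2.8 m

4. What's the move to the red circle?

turn right 73°, forward 6.1 m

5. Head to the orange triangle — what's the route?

turn left 41°, forward 1.8 m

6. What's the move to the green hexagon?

turn right 11°, forward 1.3 m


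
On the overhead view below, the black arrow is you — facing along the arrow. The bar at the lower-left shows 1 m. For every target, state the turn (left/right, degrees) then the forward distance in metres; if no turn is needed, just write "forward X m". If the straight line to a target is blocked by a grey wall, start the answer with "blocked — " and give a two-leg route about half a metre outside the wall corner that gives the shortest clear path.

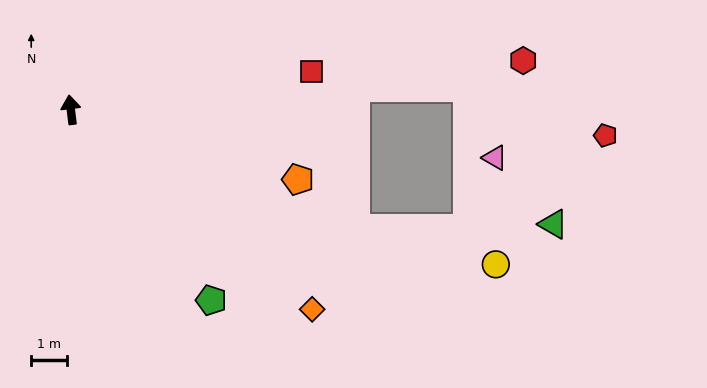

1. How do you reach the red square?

turn right 88°, forward 6.9 m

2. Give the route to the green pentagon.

turn right 151°, forward 6.7 m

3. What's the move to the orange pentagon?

turn right 114°, forward 6.7 m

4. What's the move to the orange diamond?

turn right 137°, forward 8.8 m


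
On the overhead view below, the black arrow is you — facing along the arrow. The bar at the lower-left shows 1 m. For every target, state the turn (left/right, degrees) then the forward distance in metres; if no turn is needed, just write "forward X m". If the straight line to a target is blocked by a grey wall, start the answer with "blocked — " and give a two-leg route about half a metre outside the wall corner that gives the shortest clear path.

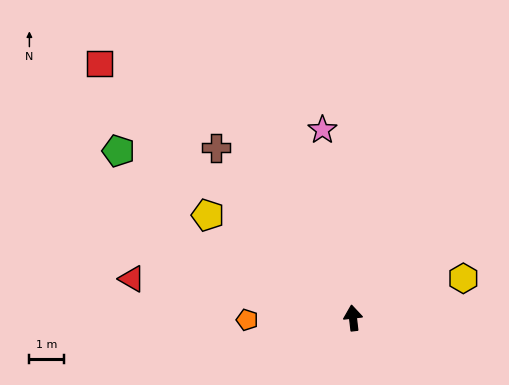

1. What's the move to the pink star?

turn left 3°, forward 5.6 m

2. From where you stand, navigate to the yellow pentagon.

turn left 48°, forward 5.2 m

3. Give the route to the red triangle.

turn left 73°, forward 6.6 m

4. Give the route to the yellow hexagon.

turn right 77°, forward 3.4 m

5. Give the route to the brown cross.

turn left 32°, forward 6.4 m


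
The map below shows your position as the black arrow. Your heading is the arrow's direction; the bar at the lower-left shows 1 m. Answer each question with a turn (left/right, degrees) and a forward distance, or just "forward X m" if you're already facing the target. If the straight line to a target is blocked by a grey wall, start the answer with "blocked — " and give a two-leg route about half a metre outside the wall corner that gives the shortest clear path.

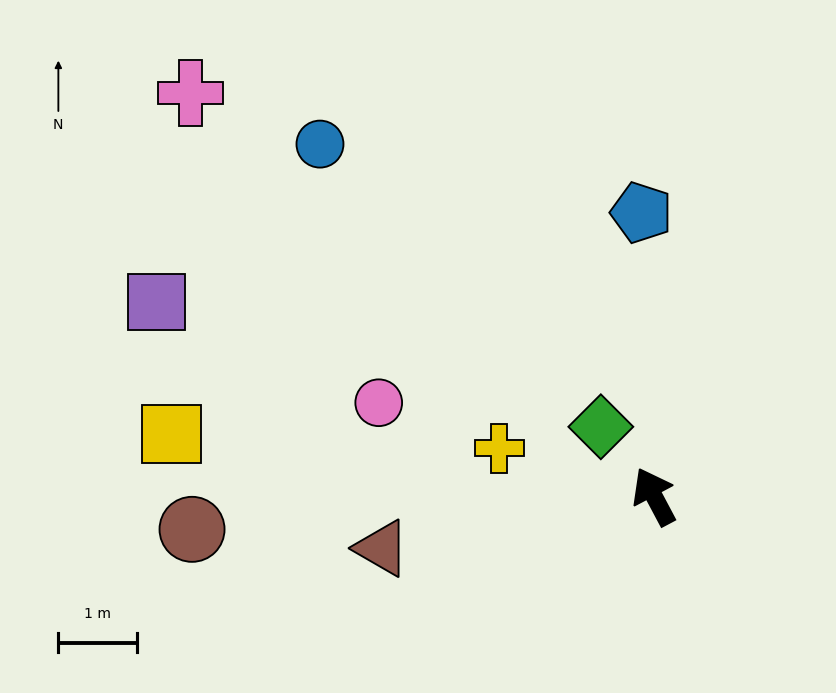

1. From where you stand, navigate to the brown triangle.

turn left 73°, forward 3.5 m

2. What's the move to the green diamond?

turn left 9°, forward 1.1 m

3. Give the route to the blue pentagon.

turn right 25°, forward 3.6 m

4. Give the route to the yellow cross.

turn left 45°, forward 2.1 m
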